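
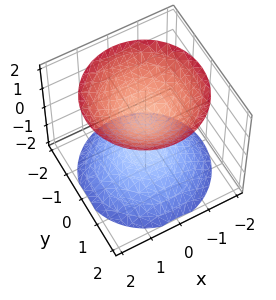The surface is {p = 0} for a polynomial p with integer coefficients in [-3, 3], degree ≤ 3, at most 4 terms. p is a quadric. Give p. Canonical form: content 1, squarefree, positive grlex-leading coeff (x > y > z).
2*x^2 + 2*y^2 - 2*z^2 + 1

(a) I count 2 distinct pieces. Treating them together as one polynomial.
(b) Degree: two sheets facing apart; a quadric, so deg p = 2.
(c) Symmetries: it's symmetric under z → −z, forcing even powers of z; the z-axis is an axis of rotation, so x and y enter only as x² + y².
(d) Checking where it meets the axes: no y-intercept at any integer in the box; a circular section at z = 2 has radius between 1 and 2.
(e) Matching integer coefficients to the picture gives p.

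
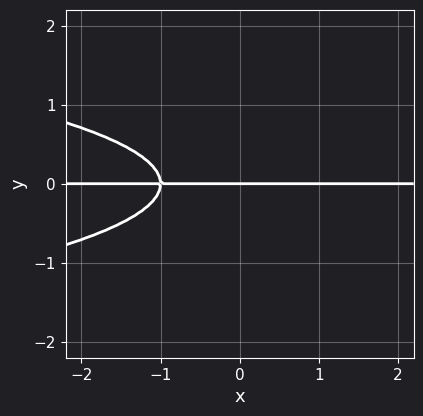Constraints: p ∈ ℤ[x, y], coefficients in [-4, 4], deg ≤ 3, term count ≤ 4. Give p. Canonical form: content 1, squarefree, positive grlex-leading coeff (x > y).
First, deg p = 3. The shape is more complex than any degree-2 curve.
Next, checking where it meets the axes: every point of the x-axis in the box is on the curve; it meets the y-axis at y = 0 (among the integer gridlines).
Finally, these observations pin down the coefficients.

2*y^3 + x*y + y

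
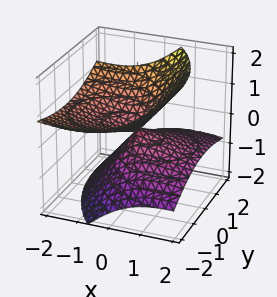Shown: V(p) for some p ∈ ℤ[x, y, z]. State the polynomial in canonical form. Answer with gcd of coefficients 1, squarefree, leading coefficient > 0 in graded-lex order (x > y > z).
(a) The picture has 2 separate pieces. They look like related sheets of one shape, so recover p as a whole.
(b) The degree is 2 — no degree-1 surface has this shape.
(c) Against the integer gridlines: it meets the y-axis at y = 0 (among the integer gridlines); it crosses the z-axis at the gridline z = 0; it crosses the x-axis at the gridline x = 0.
(d) The integer polynomial consistent with all of this is the stated p.

x^2 + 3*x*z + y^2 + y*z - 3*z^2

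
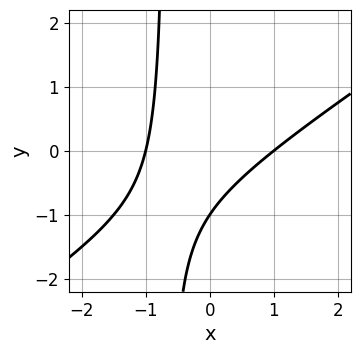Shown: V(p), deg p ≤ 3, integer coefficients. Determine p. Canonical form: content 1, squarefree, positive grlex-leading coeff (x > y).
2*x^2 - 3*x*y - 2*y - 2

(a) Degree: a generic line meets the curve in up to 2 points, so deg p = 2.
(b) From the axis intercepts and sections: among the integer gridlines, it crosses the x-axis at x ∈ {-1, 1}; it crosses the y-axis at the gridline y = -1.
(c) Assembling these constraints gives the stated polynomial.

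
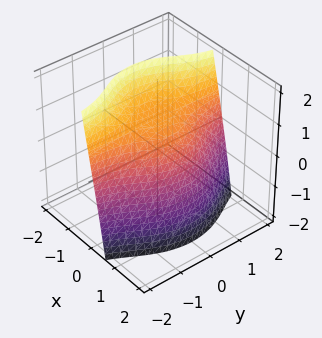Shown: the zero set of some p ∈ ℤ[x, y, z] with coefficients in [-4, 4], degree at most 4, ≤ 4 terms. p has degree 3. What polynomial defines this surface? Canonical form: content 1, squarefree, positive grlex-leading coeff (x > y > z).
First, deg p = 3. A generic line meets the surface in up to 3 points.
Next, reading off the gridlines: it meets the z-axis at z = 1 (among the integer gridlines); the surface avoids every integer y-axis point in the box.
Finally, the integer polynomial consistent with all of this is the stated p. Check: (1, 0, 0) on the x-axis lies on the surface, and p(1, 0, 0) = 0. ✓

x^3 + x*y^2 + z - 1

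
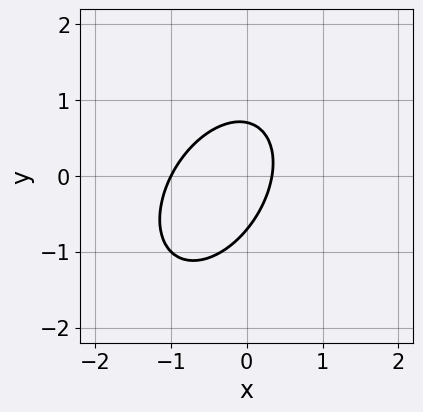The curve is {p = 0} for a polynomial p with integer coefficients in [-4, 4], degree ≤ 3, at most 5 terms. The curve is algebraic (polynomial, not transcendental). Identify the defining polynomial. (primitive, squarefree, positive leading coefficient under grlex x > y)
3*x^2 - 2*x*y + 2*y^2 + 2*x - 1

(a) The degree is 2 — no degree-1 curve has this shape.
(b) From the axis intercepts and sections: one x-axis crossing is at x = -1.
(c) Putting this together gives p.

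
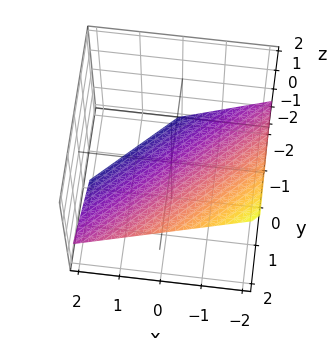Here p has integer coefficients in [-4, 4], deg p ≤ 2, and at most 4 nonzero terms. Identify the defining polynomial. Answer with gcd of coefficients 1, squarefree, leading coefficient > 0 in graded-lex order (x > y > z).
2*x - 2*y + 3*z + 2

1. deg p = 1. The surface is flat (a plane).
2. Against the integer gridlines: it meets the x-axis at x = -1 (among the integer gridlines); it meets the y-axis at y = 1 (among the integer gridlines).
3. Fitting integer coefficients to these (and the overall shape) gives p.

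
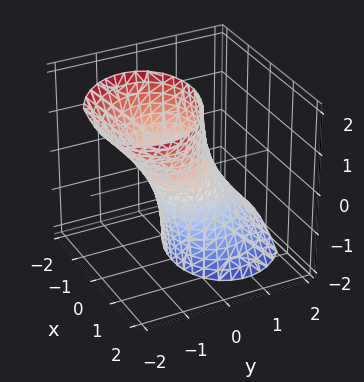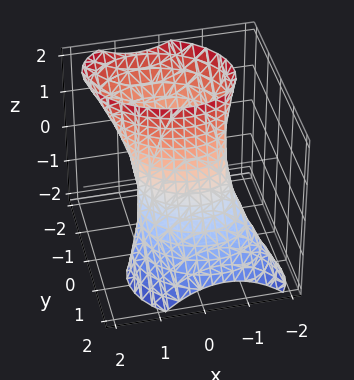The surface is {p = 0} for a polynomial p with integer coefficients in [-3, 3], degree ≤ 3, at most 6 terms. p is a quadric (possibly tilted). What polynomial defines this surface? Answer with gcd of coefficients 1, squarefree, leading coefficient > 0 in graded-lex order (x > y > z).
2*x^2 + x*y + 3*y^2 + 3*y*z - 2

First, deg p = 2. No degree-1 surface has this shape.
Next, against the integer gridlines: the x-axis gridline crossings are at x ∈ {-1, 1}; the surface avoids every integer z-axis point in the box.
Finally, together with the visible shape, these determine p as stated.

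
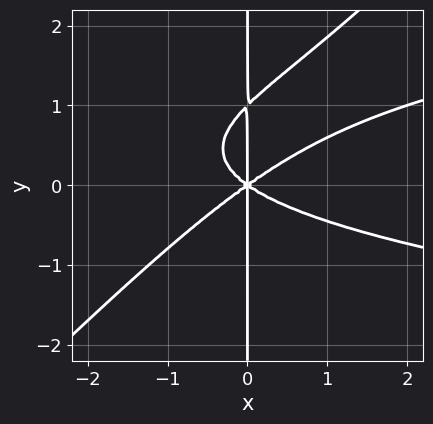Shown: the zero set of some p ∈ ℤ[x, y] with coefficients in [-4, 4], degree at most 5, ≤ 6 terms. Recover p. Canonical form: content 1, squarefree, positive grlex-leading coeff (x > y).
The degree is 4 — no degree-3 curve has this shape.
Observable constraints: it meets the x-axis at x = 0 (among the integer gridlines); the visible y-axis segment lies entirely on the curve.
These observations pin down the coefficients.

2*x^2*y^2 - 2*x*y^3 - x^3 + 2*x*y^2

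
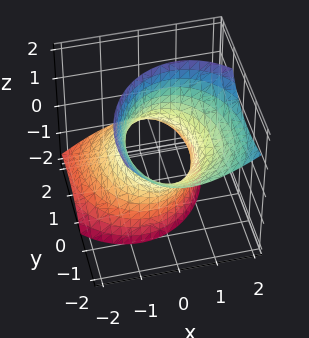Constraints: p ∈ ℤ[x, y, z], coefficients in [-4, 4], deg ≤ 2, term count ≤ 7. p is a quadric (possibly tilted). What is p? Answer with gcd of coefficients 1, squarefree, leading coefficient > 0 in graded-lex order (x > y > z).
First, the degree is 2 — no degree-1 surface has this shape.
Then, observable constraints: the x-axis gridline crossings are at x ∈ {-1, 1}; the surface avoids every integer z-axis point in the box.
Finally, solving for integer coefficients yields p as stated.

3*x^2 - 2*x*z + 2*y^2 + 3*y*z - z^2 - 3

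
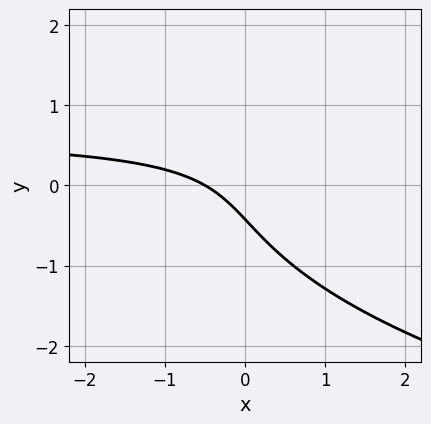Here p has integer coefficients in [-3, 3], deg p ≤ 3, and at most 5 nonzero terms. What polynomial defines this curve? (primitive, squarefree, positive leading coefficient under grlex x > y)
1. Degree: the shape is more complex than any degree-2 curve, so deg p = 3.
2. Matching integer coefficients to the picture gives p.

2*y^3 - 3*x*y + 2*x + 2*y + 1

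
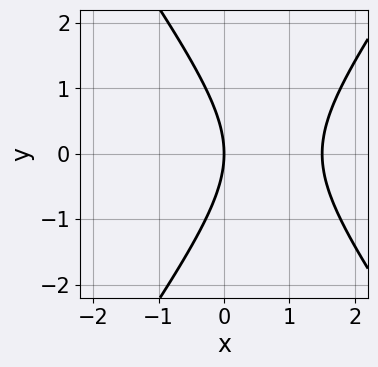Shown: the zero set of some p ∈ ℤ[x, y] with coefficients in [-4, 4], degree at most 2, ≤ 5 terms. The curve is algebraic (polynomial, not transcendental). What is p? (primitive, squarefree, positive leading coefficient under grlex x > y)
2*x^2 - y^2 - 3*x

Degree: a generic line meets the curve in up to 2 points, so deg p = 2.
Symmetries: the y ↦ −y reflection is a symmetry, so y appears only in even powers.
Observable constraints: one x-axis crossing is at x = 0; it meets the y-axis at y = 0 (among the integer gridlines).
Solving for integer coefficients yields p as stated.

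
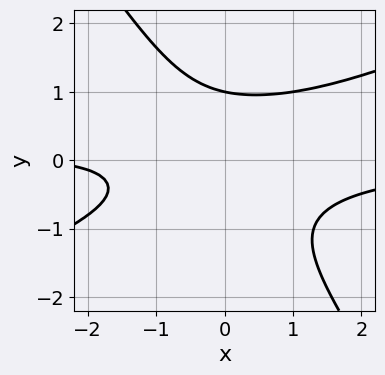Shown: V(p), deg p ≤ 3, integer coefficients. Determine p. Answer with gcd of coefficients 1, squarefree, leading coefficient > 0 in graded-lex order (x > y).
2*x^2*y - 3*x*y^2 - 3*y^3 + x + 3

1. The degree is 3 — no degree-2 curve has this shape.
2. Checking where it meets the axes: it meets the y-axis at y = 1 (among the integer gridlines); the curve avoids every integer x-axis point in the box.
3. These observations pin down the coefficients.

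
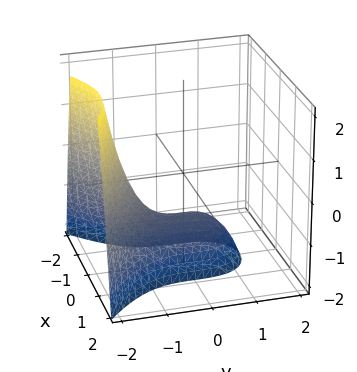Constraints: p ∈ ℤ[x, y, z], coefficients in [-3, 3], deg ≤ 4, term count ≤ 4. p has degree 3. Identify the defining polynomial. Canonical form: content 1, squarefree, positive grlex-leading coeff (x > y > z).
First, deg p = 3. The shape is more complex than any degree-2 surface.
Then, against the integer gridlines: no x-intercept at any integer in the box; one z-axis crossing is at z = -1.
Finally, putting this together gives p.

y^3 + 3*x^2 + 2*z + 2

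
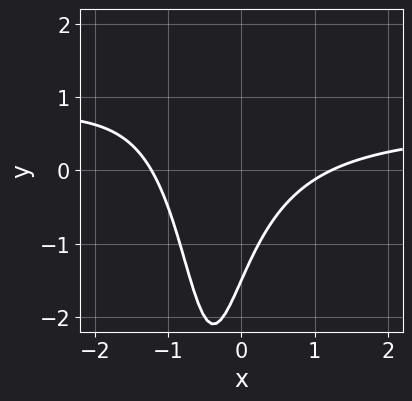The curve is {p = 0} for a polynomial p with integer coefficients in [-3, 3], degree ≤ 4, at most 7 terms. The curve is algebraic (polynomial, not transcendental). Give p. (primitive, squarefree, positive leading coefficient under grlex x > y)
3*x^2*y - 2*x^2 + 3*x*y + 2*y + 3

1. The degree is 3 — a generic line meets the curve in up to 3 points.
2. Matching integer coefficients to the picture gives p.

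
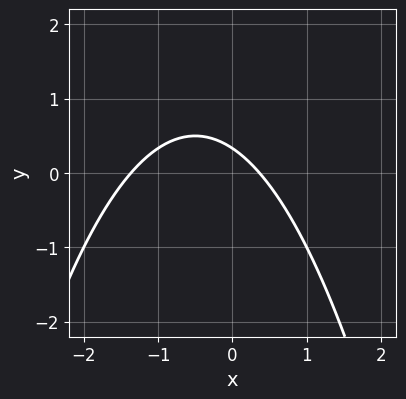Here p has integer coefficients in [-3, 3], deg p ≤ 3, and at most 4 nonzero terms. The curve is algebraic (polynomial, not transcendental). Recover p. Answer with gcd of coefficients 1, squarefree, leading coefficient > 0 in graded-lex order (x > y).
1. The degree is 2 — no degree-1 curve has this shape.
2. Putting this together gives p.

2*x^2 + 2*x + 3*y - 1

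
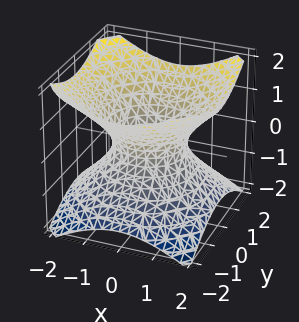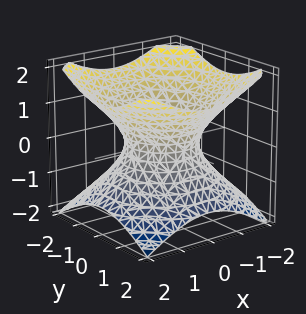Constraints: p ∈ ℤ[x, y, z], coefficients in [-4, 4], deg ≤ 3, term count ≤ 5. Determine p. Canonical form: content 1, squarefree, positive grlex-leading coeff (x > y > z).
First, degree: an hourglass — one-sheet hyperboloid; a quadric, so deg p = 2.
Next, symmetries: the z ↦ −z reflection is a symmetry, so z appears only in even powers; the surface is invariant under rotation about z: p = q(x² + y², z).
Then, observable constraints: the surface avoids every integer z-axis point in the box; among the integer gridlines, it crosses the y-axis at y ∈ {-1, 1}; a circular section at z = 0 has radius exactly 1.
Finally, matching integer coefficients to the picture gives p. Check: (1, 0, 0) on the x-axis lies on the surface, and p(1, 0, 0) = 0. ✓

2*x^2 + 2*y^2 - 3*z^2 - 2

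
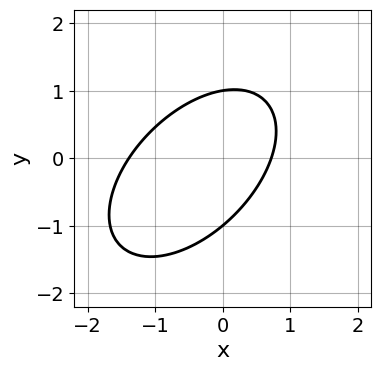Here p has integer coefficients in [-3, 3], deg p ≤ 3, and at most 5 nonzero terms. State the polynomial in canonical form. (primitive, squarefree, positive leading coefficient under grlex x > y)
3*x^2 - 3*x*y + 3*y^2 + 2*x - 3

The degree is 2 — no degree-1 curve has this shape.
Against the integer gridlines: among the integer gridlines, it crosses the y-axis at y ∈ {-1, 1}.
Fitting integer coefficients to these (and the overall shape) gives p.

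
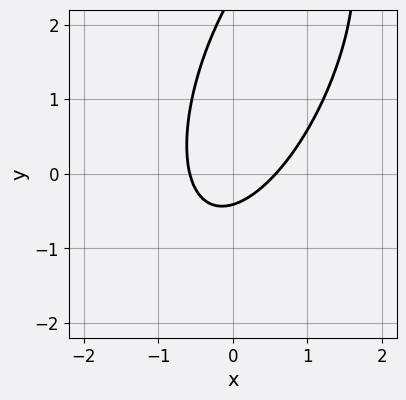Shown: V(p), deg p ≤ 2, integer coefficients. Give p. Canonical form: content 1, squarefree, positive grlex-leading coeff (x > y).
3*x^2 - 2*x*y + y^2 - 2*y - 1

First, degree: no degree-1 curve has this shape, so deg p = 2.
Finally, the integer polynomial consistent with all of this is the stated p.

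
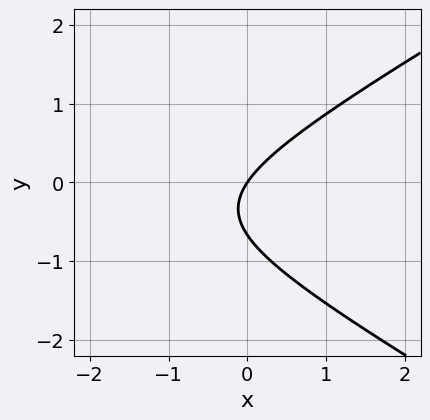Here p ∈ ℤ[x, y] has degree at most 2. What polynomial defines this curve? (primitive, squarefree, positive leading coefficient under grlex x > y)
x^2 - 3*y^2 + 3*x - 2*y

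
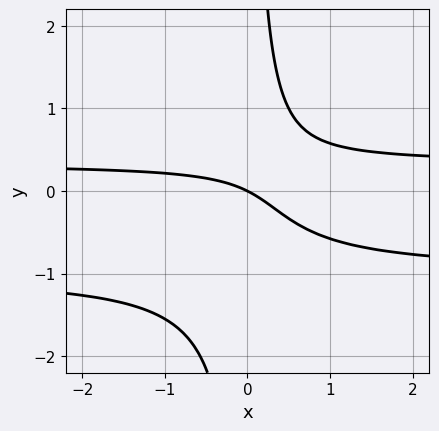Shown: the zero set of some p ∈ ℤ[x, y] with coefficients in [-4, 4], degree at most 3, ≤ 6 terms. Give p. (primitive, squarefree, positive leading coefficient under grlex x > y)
First, the degree is 3 — no degree-2 curve has this shape.
Next, from the axis intercepts and sections: one y-axis crossing is at y = 0; one x-axis crossing is at x = 0.
Finally, these observations pin down the coefficients.

3*x*y^2 + 2*x*y - x - 2*y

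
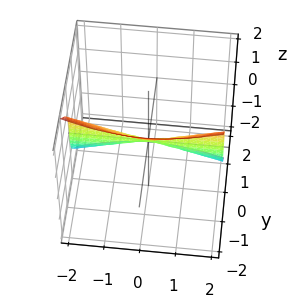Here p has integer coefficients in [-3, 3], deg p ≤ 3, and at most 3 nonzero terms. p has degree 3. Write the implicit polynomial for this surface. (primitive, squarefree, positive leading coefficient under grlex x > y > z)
x^2*y + 3*y^3 + z^3

First, deg p = 3.
Next, from the axis intercepts and sections: every point of the x-axis in the box is on the surface; it crosses the y-axis at the gridline y = 0; it crosses the z-axis at the gridline z = 0.
Finally, fitting integer coefficients to these (and the overall shape) gives p.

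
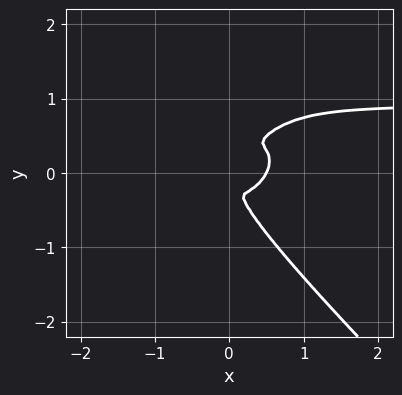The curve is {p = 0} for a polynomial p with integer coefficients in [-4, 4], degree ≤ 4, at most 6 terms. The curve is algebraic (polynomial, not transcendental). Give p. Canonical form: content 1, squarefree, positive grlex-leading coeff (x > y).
Degree: a generic line meets the curve in up to 4 points, so deg p = 4.
The integer polynomial consistent with all of this is the stated p.

2*x^3*y + 2*y^4 - 2*x^3 - 2*x*y^2 + x^2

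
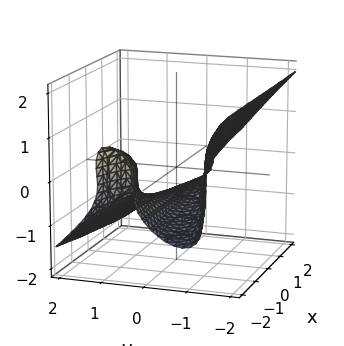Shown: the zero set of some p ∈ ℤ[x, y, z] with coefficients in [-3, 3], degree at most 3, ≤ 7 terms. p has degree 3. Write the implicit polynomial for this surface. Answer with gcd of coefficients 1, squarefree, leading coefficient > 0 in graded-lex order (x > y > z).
First, deg p = 3.
Then, checking where it meets the axes: no x-intercept at any integer in the box.
Finally, these observations pin down the coefficients.

3*y^3 - 2*y*z^2 + 3*z^3 + 2*x*y + 1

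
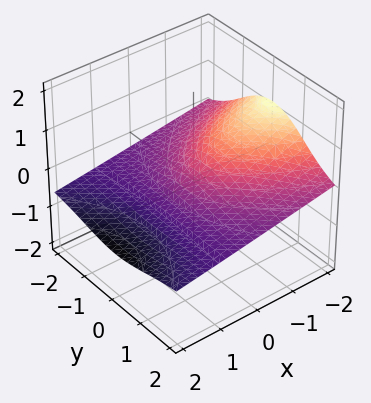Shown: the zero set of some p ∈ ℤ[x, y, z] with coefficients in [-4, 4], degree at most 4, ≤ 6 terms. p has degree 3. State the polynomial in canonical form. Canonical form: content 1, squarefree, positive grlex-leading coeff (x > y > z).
2*y^2*z + z^3 + y^2 + 2*x + 3*z

1. Degree: a generic line meets the surface in up to 3 points, so deg p = 3.
2. Reading off the gridlines: one z-axis crossing is at z = 0; it crosses the x-axis at the gridline x = 0.
3. Fitting integer coefficients to these (and the overall shape) gives p.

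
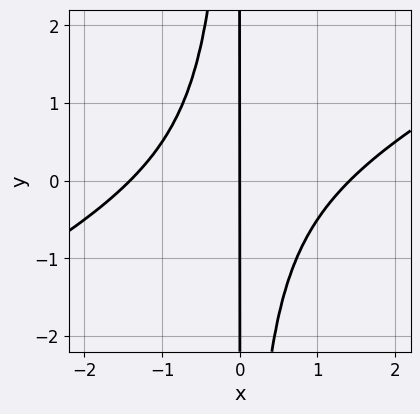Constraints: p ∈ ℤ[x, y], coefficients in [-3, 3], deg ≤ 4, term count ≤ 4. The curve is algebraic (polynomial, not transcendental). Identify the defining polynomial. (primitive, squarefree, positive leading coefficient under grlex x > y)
x^3 - 2*x^2*y - 2*x

(a) Degree: the shape is more complex than any degree-2 curve, so deg p = 3.
(b) Reading off the gridlines: it crosses the x-axis at the gridline x = 0; the visible y-axis segment lies entirely on the curve.
(c) These observations pin down the coefficients.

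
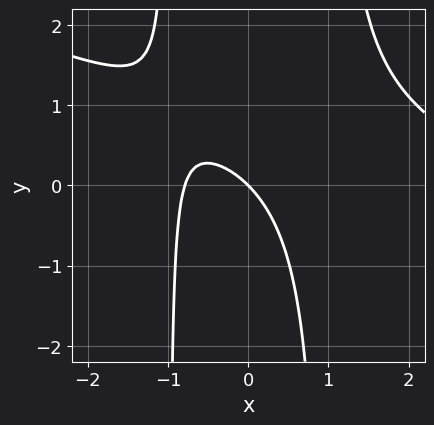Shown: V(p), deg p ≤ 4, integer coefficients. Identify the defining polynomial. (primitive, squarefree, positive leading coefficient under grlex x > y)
Degree: the shape is more complex than any degree-2 curve, so deg p = 3.
Observable constraints: it crosses the x-axis at the gridline x = 0; one y-axis crossing is at y = 0.
Solving for integer coefficients yields p as stated.

x^3 + 3*x^2*y - 3*x^2 - 3*x - 3*y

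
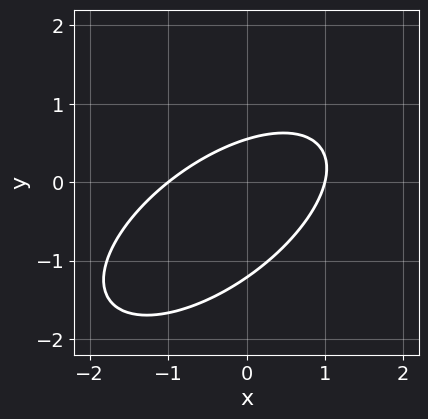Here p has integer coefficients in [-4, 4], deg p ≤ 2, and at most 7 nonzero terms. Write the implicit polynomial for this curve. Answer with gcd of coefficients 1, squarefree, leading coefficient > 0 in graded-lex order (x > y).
2*x^2 - 3*x*y + 3*y^2 + 2*y - 2

The degree is 2 — the shape is more complex than any degree-1 curve.
Reading off the gridlines: among the integer gridlines, it crosses the x-axis at x ∈ {-1, 1}.
Putting this together gives p.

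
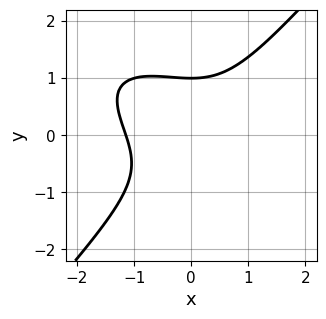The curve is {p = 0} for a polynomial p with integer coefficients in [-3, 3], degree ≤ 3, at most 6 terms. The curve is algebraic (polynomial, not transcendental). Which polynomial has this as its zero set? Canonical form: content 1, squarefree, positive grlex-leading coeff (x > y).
(a) Degree: the shape is more complex than any degree-2 curve, so deg p = 3.
(b) Observable constraints: one y-axis crossing is at y = 1.
(c) Fitting integer coefficients to these (and the overall shape) gives p.

2*x^3 + 2*x^2*y - 3*y^3 + 3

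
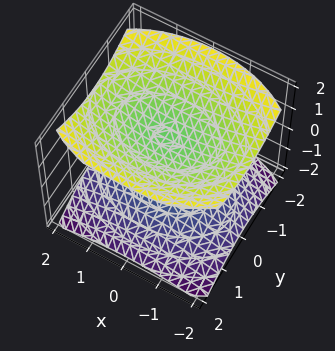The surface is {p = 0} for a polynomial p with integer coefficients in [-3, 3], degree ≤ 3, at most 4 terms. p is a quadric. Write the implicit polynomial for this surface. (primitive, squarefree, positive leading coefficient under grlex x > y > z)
x^2 + 2*y^2 - 3*z^2 + 3

1. I count 2 distinct pieces. Treating them together as one polynomial.
2. Degree: two separate bowl-shaped sheets opening away from each other; a quadric, so deg p = 2.
3. Symmetries: it's symmetric under z → −z, forcing even powers of z; the x ↦ −x reflection is a symmetry, so x appears only in even powers; it's symmetric under y → −y, forcing even powers of y.
4. Checking where it meets the axes: no x-intercept at any integer in the box; among the integer gridlines, it crosses the z-axis at z ∈ {-1, 1}.
5. Assembling these constraints gives the stated polynomial.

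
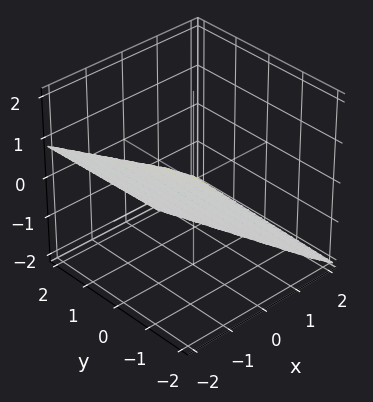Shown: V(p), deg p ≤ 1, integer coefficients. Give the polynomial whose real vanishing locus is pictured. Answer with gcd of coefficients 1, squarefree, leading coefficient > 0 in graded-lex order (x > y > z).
3*x + y + 3*z + 2

(a) Degree: the surface is flat (a plane), so deg p = 1.
(b) From the visible intercepts: it meets the y-axis at y = -2 (among the integer gridlines).
(c) Putting this together gives p.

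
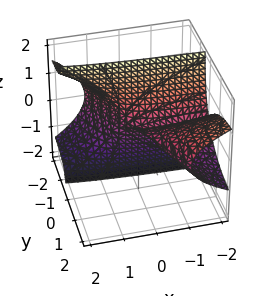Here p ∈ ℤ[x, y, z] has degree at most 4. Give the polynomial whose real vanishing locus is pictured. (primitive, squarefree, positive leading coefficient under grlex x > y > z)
2*x*y^2 + y^3 + 3*y*z^2 + 2*z^2

(a) The degree is 3 — no degree-2 surface has this shape.
(b) Checking where it meets the axes: every point of the x-axis in the box is on the surface; one z-axis crossing is at z = 0; one y-axis crossing is at y = 0.
(c) Solving for integer coefficients yields p as stated.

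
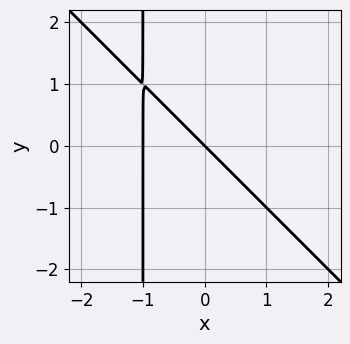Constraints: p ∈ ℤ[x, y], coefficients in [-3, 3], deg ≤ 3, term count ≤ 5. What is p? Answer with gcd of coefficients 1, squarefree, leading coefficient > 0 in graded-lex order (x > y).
x^2 + x*y + x + y

(a) Degree: the shape is more complex than any degree-1 curve, so deg p = 2.
(b) Against the integer gridlines: among the integer gridlines, it crosses the x-axis at x ∈ {-1, 0}; one y-axis crossing is at y = 0.
(c) Together with the visible shape, these determine p as stated.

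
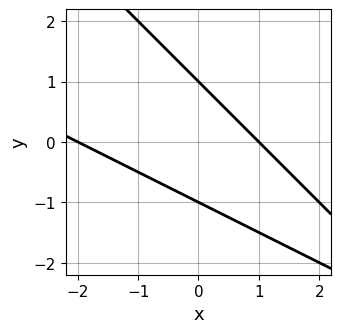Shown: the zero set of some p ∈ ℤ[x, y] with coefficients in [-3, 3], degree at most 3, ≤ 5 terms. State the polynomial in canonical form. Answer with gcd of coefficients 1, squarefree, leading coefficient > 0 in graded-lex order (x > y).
x^2 + 3*x*y + 2*y^2 + x - 2

First, the degree is 2 — a generic line meets the curve in up to 2 points.
Then, reading off the gridlines: among the integer gridlines, it crosses the y-axis at y ∈ {-1, 1}; among the integer gridlines, it crosses the x-axis at x ∈ {-2, 1}.
Finally, putting this together gives p.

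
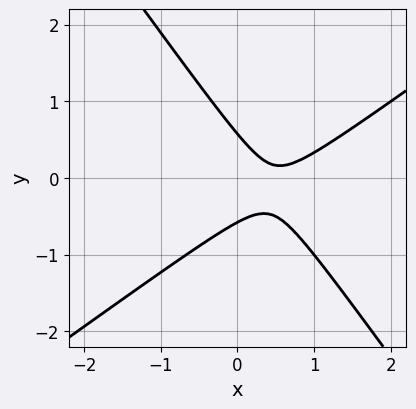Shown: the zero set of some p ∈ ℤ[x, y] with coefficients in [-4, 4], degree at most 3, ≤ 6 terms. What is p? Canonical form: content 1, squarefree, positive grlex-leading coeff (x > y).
(a) deg p = 2. A generic line meets the curve in up to 2 points.
(b) Reading off the gridlines: the curve avoids every integer x-axis point in the box.
(c) Together with the visible shape, these determine p as stated.

3*x^2 - 2*x*y - 3*y^2 - 3*x + 1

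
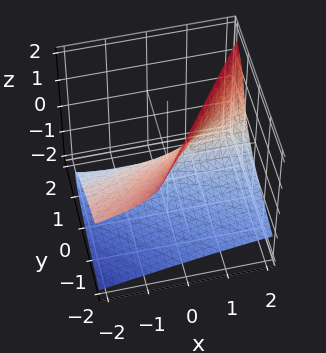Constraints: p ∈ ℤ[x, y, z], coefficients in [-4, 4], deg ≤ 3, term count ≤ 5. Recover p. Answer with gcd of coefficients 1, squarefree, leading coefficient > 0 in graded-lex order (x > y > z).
z^3 + 2*x*z - 3*z^2 - 3*y

Degree: the shape is more complex than any degree-2 surface, so deg p = 3.
From the visible intercepts: the visible x-axis segment lies entirely on the surface; it meets the y-axis at y = 0 (among the integer gridlines).
The integer polynomial consistent with all of this is the stated p.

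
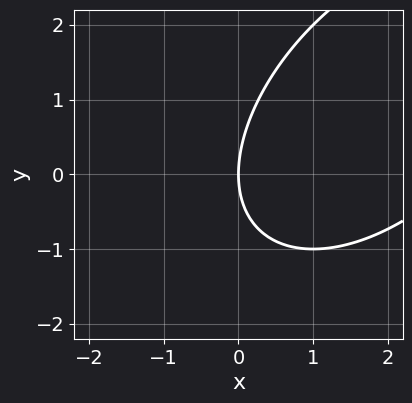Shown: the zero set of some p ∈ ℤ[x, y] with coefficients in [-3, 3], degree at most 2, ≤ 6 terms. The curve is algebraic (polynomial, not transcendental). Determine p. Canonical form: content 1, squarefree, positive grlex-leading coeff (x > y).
x^2 - x*y + y^2 - 3*x

(a) deg p = 2. The shape is more complex than any degree-1 curve.
(b) From the visible intercepts: it crosses the x-axis at the gridline x = 0; one y-axis crossing is at y = 0.
(c) The integer polynomial consistent with all of this is the stated p.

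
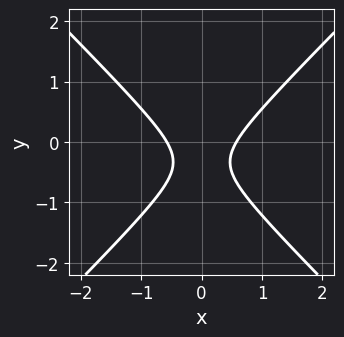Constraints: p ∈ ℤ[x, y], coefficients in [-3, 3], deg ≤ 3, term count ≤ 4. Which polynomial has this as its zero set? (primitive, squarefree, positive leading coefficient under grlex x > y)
3*x^2 - 3*y^2 - 2*y - 1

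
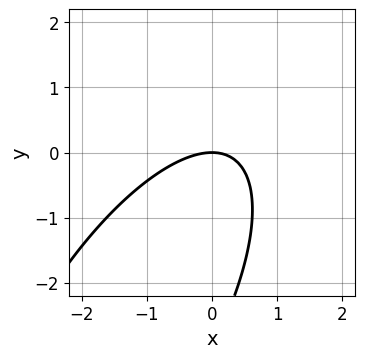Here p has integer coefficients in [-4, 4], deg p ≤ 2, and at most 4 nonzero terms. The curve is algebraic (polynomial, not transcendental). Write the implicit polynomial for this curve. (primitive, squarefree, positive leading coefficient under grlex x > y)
2*x^2 - 2*x*y + y^2 + 3*y

1. deg p = 2. A generic line meets the curve in up to 2 points.
2. Observable constraints: it meets the x-axis at x = 0 (among the integer gridlines); it crosses the y-axis at the gridline y = 0.
3. Together with the visible shape, these determine p as stated.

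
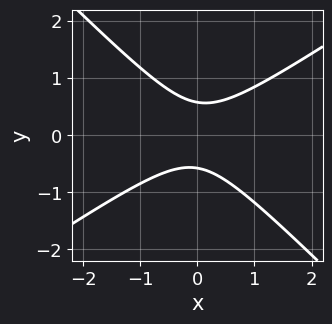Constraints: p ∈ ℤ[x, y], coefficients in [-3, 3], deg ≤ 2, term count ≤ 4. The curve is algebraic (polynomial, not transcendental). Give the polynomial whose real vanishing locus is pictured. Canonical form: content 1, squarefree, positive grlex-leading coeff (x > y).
2*x^2 - x*y - 3*y^2 + 1

First, deg p = 2.
Then, checking where it meets the axes: no x-intercept at any integer in the box.
Finally, these observations pin down the coefficients.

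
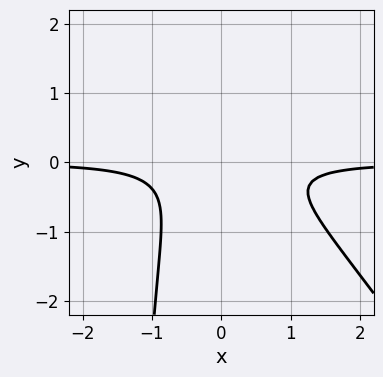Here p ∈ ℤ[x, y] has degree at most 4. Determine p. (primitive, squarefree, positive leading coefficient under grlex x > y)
Degree: the shape is more complex than any degree-2 curve, so deg p = 3.
Against the integer gridlines: no x-intercept at any integer in the box; no y-intercept at any integer in the box.
The integer polynomial consistent with all of this is the stated p.

3*x^2*y + 2*x*y^2 + 3*y^2 + 1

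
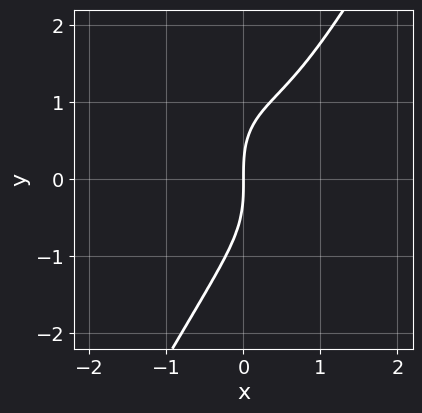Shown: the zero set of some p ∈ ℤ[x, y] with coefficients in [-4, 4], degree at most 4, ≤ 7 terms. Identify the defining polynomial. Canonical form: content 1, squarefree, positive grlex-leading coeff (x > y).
(a) Degree: the shape is more complex than any degree-2 curve, so deg p = 3.
(b) Reading off the gridlines: it crosses the y-axis at the gridline y = 0; it crosses the x-axis at the gridline x = 0.
(c) These observations pin down the coefficients.

2*x^3 + 2*x^2*y - y^3 - 3*x^2 + 3*x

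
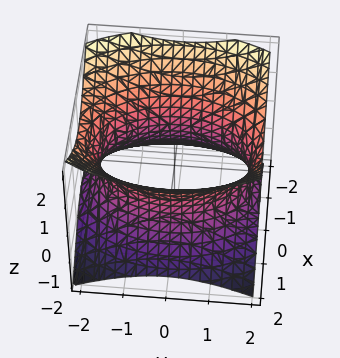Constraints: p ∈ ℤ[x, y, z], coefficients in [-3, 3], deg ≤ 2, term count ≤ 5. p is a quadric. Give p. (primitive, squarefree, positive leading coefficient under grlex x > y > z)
First, the degree is 2 — an hourglass — one-sheet hyperboloid; a quadric.
Next, symmetries: mirror symmetry z ↦ −z ⇒ only even powers of z; the x ↦ −x reflection is a symmetry, so x appears only in even powers; it's symmetric under y → −y, forcing even powers of y.
Next, against the integer gridlines: it misses every integer gridline on the z-axis.
Finally, solving for integer coefficients yields p as stated.

2*x^2 + y^2 - 2*z^2 - 3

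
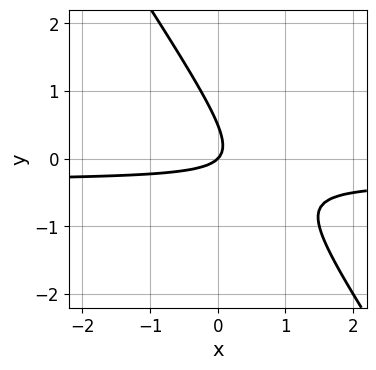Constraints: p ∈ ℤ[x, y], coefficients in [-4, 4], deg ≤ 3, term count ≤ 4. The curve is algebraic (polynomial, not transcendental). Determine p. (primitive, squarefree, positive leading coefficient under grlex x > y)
3*x*y + 2*y^2 + x - y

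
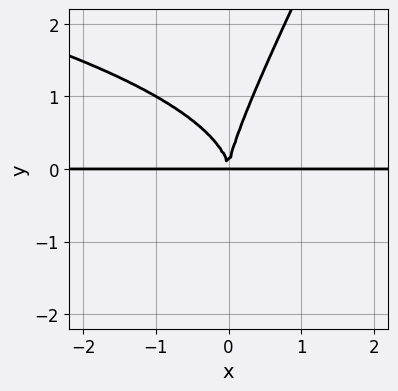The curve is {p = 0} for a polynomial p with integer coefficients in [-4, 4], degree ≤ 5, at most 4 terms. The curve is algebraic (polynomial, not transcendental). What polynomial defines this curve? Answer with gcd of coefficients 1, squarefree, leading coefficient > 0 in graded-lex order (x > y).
First, degree: the shape is more complex than any degree-3 curve, so deg p = 4.
Then, against the integer gridlines: the visible x-axis segment lies entirely on the curve.
Finally, putting this together gives p.

2*x*y^3 - y^4 + 3*x^2*y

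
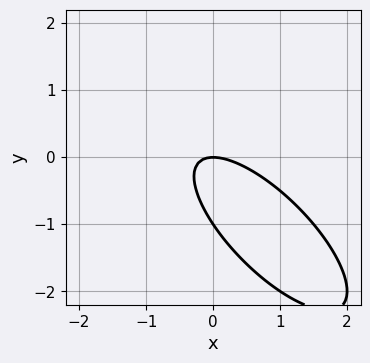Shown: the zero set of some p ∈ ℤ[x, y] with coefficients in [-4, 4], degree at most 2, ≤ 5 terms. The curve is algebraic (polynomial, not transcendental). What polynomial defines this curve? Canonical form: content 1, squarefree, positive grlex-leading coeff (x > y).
2*x^2 + 3*x*y + 2*y^2 + 2*y

(a) deg p = 2. No degree-1 curve has this shape.
(b) Checking where it meets the axes: the y-axis gridline crossings are at y ∈ {-1, 0}; it meets the x-axis at x = 0 (among the integer gridlines).
(c) Solving for integer coefficients yields p as stated.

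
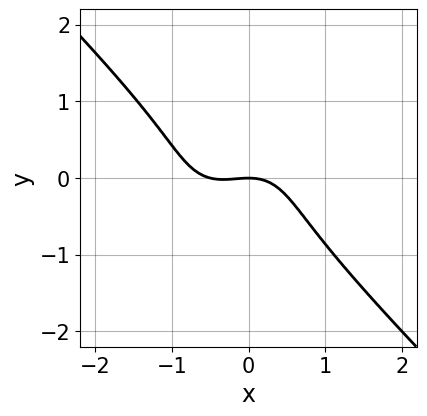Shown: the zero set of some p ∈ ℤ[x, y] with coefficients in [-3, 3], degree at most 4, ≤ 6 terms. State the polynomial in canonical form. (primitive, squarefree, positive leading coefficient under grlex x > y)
1. The degree is 3 — the shape is more complex than any degree-2 curve.
2. Observable constraints: it meets the x-axis at x = 0 (among the integer gridlines); it meets the y-axis at y = 0 (among the integer gridlines).
3. The integer polynomial consistent with all of this is the stated p.

2*x^3 + 2*y^3 + x^2 + 2*y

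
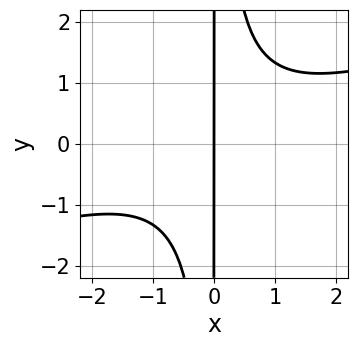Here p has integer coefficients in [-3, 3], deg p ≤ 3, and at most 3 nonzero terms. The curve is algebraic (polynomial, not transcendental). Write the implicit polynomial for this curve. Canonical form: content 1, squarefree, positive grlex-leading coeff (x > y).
x^3 - 3*x^2*y + 3*x

(a) The degree is 3 — no degree-2 curve has this shape.
(b) From the axis intercepts and sections: the visible y-axis segment lies entirely on the curve; it meets the x-axis at x = 0 (among the integer gridlines).
(c) Solving for integer coefficients yields p as stated.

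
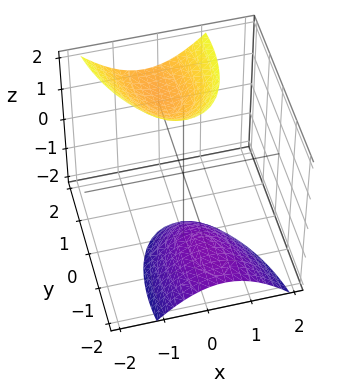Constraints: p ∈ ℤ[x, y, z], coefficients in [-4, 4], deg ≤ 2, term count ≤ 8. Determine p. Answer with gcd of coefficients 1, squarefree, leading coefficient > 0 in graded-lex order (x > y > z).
3*x^2 + x*y + y^2 - 2*y*z - z^2 + 3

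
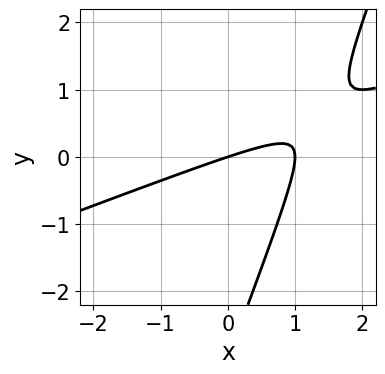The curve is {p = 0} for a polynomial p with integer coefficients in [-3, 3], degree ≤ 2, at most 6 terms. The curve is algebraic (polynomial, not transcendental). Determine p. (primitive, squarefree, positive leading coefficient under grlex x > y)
First, degree: the shape is more complex than any degree-1 curve, so deg p = 2.
Then, checking where it meets the axes: it crosses the y-axis at the gridline y = 0; among the integer gridlines, it crosses the x-axis at x ∈ {0, 1}.
Finally, fitting integer coefficients to these (and the overall shape) gives p.

x^2 - 3*x*y + y^2 - x + 3*y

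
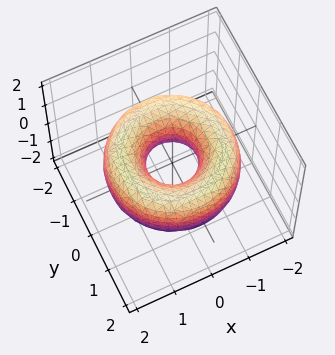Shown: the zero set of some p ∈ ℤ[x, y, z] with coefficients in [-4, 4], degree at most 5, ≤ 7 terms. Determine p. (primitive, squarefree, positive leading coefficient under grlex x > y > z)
The degree is 4 — no degree-3 surface has this shape.
Symmetries: rotational symmetry about the z-axis ⇒ p depends on x, y only through x² + y².
Reading off the gridlines: it misses every integer gridline on the z-axis; a circular section at z = 0 has radius between 0 and 1.
These observations pin down the coefficients.

x^4 + 2*x^2*y^2 + y^4 - 3*x^2 - 3*y^2 + 2*z^2 + 1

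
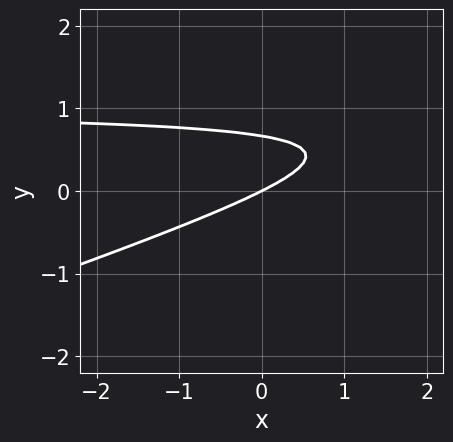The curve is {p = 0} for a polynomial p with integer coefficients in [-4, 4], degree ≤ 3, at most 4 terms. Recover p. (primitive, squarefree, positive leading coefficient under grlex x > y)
First, degree: no degree-1 curve has this shape, so deg p = 2.
Next, from the axis intercepts and sections: one y-axis crossing is at y = 0; it meets the x-axis at x = 0 (among the integer gridlines).
Finally, assembling these constraints gives the stated polynomial.

x*y - 3*y^2 - x + 2*y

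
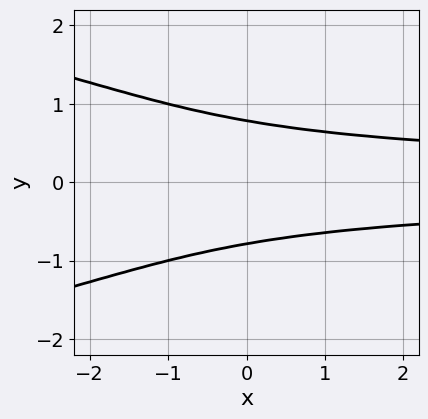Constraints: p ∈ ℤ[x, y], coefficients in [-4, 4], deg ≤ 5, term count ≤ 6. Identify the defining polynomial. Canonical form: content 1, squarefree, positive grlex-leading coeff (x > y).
The degree is 4 — a generic line meets the curve in up to 4 points.
Symmetries: it's symmetric under y → −y, forcing even powers of y.
Reading off the gridlines: it misses every integer gridline on the x-axis.
Putting this together gives p.

y^4 + x*y^2 + y^2 - 1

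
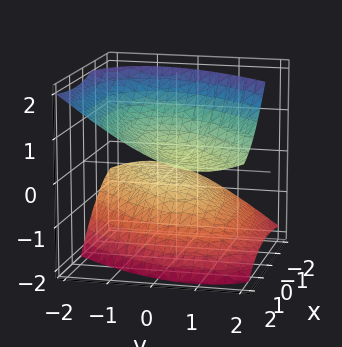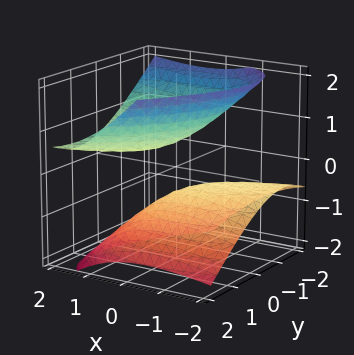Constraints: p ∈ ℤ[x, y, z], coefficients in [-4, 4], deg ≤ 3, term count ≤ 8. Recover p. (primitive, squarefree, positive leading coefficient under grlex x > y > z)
x^2 - 2*x*y - 3*x*z + 2*y^2 - 3*z^2 + 1

1. The picture has 2 separate pieces.
2. deg p = 2.
3. Checking where it meets the axes: it misses every integer gridline on the y-axis; it misses every integer gridline on the x-axis.
4. Putting this together gives p.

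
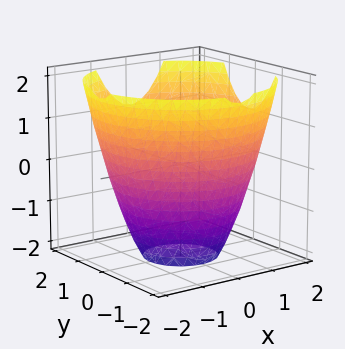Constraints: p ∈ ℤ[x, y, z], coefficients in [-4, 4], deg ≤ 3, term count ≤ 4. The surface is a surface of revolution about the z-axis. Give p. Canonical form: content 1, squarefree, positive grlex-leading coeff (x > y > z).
x^2 + y^2 - z - 3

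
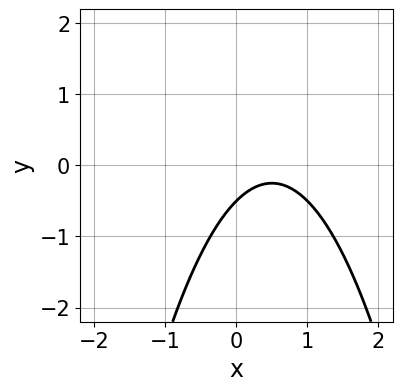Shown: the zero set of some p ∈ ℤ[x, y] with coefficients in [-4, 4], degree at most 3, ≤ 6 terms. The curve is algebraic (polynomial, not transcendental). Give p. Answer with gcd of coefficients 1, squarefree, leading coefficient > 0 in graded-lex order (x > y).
2*x^2 - 2*x + 2*y + 1

deg p = 2. No degree-1 curve has this shape.
Checking where it meets the axes: no x-intercept at any integer in the box.
The integer polynomial consistent with all of this is the stated p.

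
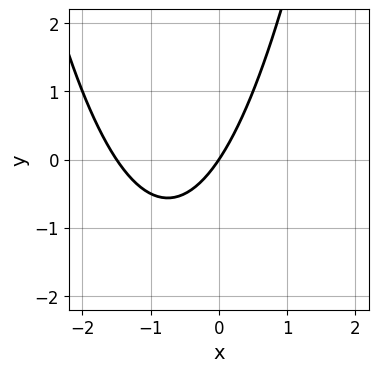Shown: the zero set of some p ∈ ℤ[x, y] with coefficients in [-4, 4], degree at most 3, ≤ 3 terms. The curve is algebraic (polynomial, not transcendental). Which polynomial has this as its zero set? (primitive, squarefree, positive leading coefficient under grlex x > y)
1. The degree is 2 — the shape is more complex than any degree-1 curve.
2. Against the integer gridlines: it meets the x-axis at x = 0 (among the integer gridlines); it crosses the y-axis at the gridline y = 0.
3. Together with the visible shape, these determine p as stated.

2*x^2 + 3*x - 2*y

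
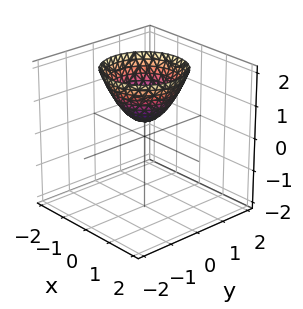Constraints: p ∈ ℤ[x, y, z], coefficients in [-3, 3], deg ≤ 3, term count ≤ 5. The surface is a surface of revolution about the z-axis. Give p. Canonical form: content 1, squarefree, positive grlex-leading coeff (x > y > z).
2*x^2 + 2*y^2 - 2*z + 1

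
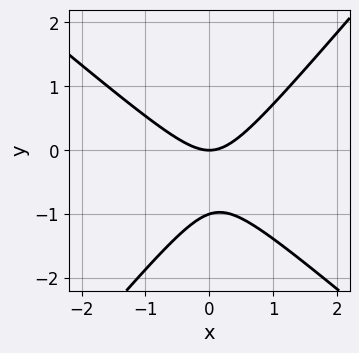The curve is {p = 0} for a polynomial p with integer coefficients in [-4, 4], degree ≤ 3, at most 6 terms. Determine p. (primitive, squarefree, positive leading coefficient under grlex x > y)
(a) The degree is 2 — no degree-1 curve has this shape.
(b) From the axis intercepts and sections: one x-axis crossing is at x = 0; among the integer gridlines, it crosses the y-axis at y ∈ {-1, 0}.
(c) The integer polynomial consistent with all of this is the stated p.

3*x^2 + x*y - 3*y^2 - 3*y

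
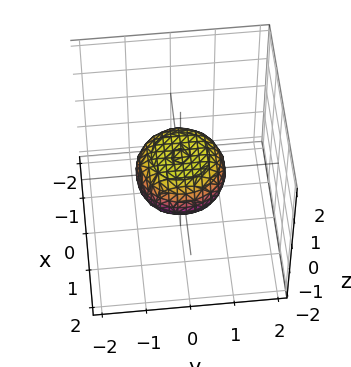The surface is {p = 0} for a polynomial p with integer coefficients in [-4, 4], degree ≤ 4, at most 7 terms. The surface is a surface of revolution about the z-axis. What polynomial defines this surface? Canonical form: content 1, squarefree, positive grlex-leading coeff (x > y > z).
2*x^4 + 4*x^2*y^2 + 2*y^4 - x^2 - y^2 + 3*z^2 - 1

deg p = 4. No degree-3 surface has this shape.
Symmetries: rotational symmetry about the z-axis ⇒ p depends on x, y only through x² + y².
Against the integer gridlines: among the integer gridlines, it crosses the y-axis at y ∈ {-1, 1}; a circular section at z = 0 has radius exactly 1; among the integer gridlines, it crosses the x-axis at x ∈ {-1, 1}.
Matching integer coefficients to the picture gives p.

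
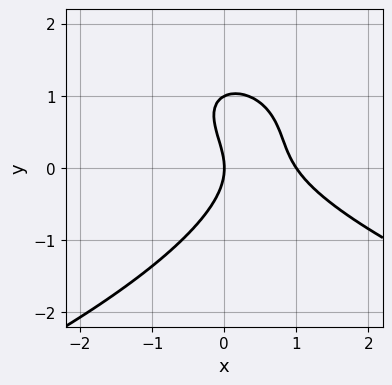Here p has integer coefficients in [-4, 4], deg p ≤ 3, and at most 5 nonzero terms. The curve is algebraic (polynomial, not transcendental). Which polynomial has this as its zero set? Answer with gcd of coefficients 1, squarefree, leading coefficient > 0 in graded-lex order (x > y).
1. The degree is 3 — no degree-2 curve has this shape.
2. From the axis intercepts and sections: among the integer gridlines, it crosses the x-axis at x ∈ {0, 1}; the y-axis gridline crossings are at y ∈ {0, 1}.
3. Fitting integer coefficients to these (and the overall shape) gives p.

2*y^3 + 3*x^2 + 2*x*y - 2*y^2 - 3*x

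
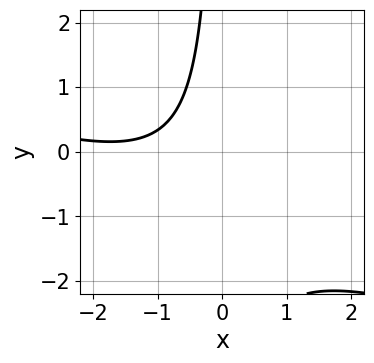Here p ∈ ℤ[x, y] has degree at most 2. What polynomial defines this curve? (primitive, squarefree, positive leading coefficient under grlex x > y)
x^2 + 3*x*y + 3*x + 3

1. Degree: no degree-1 curve has this shape, so deg p = 2.
2. Checking where it meets the axes: the curve avoids every integer y-axis point in the box; no x-intercept at any integer in the box.
3. Fitting integer coefficients to these (and the overall shape) gives p.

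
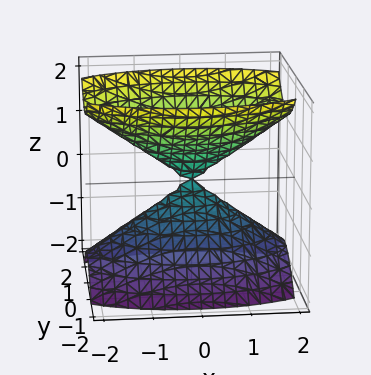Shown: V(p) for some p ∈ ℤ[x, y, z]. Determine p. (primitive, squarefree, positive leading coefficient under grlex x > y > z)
1. There are 2 components. Treating them together as one polynomial.
2. deg p = 2. A double cone through the origin; a quadric.
3. Symmetries: the x ↦ −x reflection is a symmetry, so x appears only in even powers; mirror symmetry z ↦ −z ⇒ only even powers of z; mirror symmetry y ↦ −y ⇒ only even powers of y.
4. From the visible intercepts: it meets the x-axis at x = 0 (among the integer gridlines); it meets the z-axis at z = 0 (among the integer gridlines); it meets the y-axis at y = 0 (among the integer gridlines).
5. Fitting integer coefficients to these (and the overall shape) gives p.

x^2 + 3*y^2 - 2*z^2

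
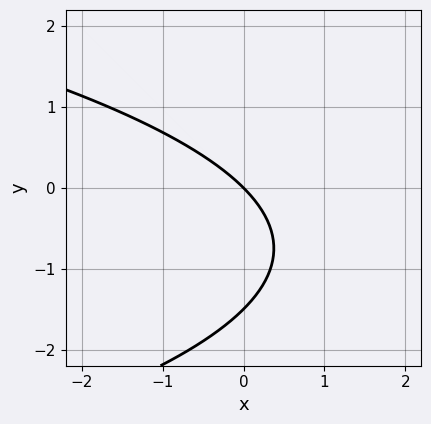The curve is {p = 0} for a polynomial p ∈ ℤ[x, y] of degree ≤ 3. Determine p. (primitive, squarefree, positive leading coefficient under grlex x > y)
2*y^2 + 3*x + 3*y

Degree: the shape is more complex than any degree-1 curve, so deg p = 2.
Checking where it meets the axes: it meets the x-axis at x = 0 (among the integer gridlines); it meets the y-axis at y = 0 (among the integer gridlines).
The integer polynomial consistent with all of this is the stated p.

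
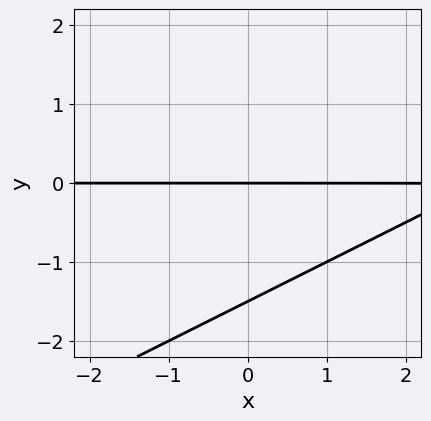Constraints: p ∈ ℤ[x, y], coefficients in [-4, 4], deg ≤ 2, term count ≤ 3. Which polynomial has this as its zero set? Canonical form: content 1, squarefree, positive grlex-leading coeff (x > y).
1. deg p = 2. The shape is more complex than any degree-1 curve.
2. Against the integer gridlines: the visible x-axis segment lies entirely on the curve; it crosses the y-axis at the gridline y = 0.
3. Assembling these constraints gives the stated polynomial.

x*y - 2*y^2 - 3*y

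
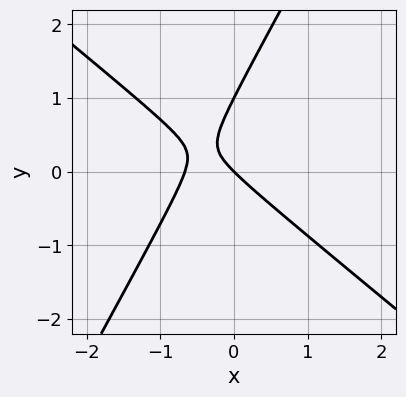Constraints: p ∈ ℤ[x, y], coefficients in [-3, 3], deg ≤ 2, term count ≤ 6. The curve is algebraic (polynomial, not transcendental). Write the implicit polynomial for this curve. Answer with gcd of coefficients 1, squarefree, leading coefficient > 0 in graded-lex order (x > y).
(a) deg p = 2. A generic line meets the curve in up to 2 points.
(b) Checking where it meets the axes: one x-axis crossing is at x = 0; among the integer gridlines, it crosses the y-axis at y ∈ {0, 1}.
(c) These observations pin down the coefficients.

3*x^2 + 2*x*y - 2*y^2 + 2*x + 2*y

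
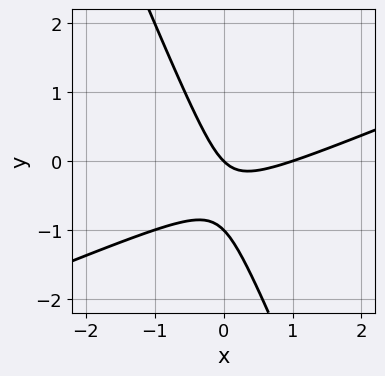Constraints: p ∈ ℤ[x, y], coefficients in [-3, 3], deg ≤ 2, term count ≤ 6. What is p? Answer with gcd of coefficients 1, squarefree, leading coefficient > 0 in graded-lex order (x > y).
x^2 - 2*x*y - y^2 - x - y

First, degree: a generic line meets the curve in up to 2 points, so deg p = 2.
Then, from the visible intercepts: among the integer gridlines, it crosses the x-axis at x ∈ {0, 1}; among the integer gridlines, it crosses the y-axis at y ∈ {-1, 0}.
Finally, matching integer coefficients to the picture gives p.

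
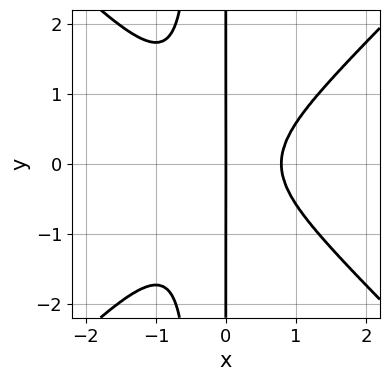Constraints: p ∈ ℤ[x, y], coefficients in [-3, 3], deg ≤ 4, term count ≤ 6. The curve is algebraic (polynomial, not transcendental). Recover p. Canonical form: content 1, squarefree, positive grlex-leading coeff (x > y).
2*x^4 - 2*x^2*y^2 - x*y^2 - x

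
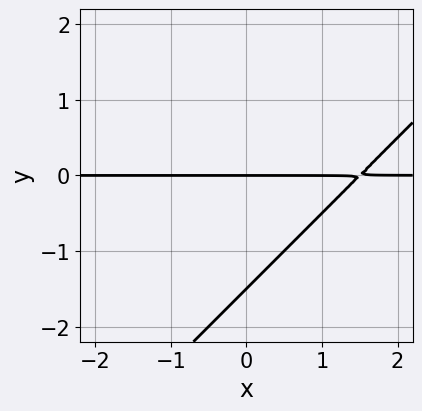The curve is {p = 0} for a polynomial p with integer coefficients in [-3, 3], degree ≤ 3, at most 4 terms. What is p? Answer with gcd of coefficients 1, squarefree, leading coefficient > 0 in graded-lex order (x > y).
The degree is 2 — the shape is more complex than any degree-1 curve.
Reading off the gridlines: every point of the x-axis in the box is on the curve; it meets the y-axis at y = 0 (among the integer gridlines).
Solving for integer coefficients yields p as stated.

2*x*y - 2*y^2 - 3*y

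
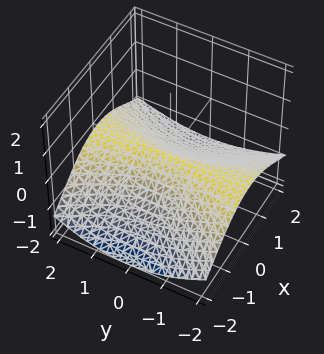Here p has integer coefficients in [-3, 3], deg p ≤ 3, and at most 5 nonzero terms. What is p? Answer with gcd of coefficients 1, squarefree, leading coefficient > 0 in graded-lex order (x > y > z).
x*z^2 - 2*y^2*z - 3*z^3 - 3*x^2 - z

First, the degree is 3 — the shape is more complex than any degree-2 surface.
Then, from the axis intercepts and sections: it crosses the x-axis at the gridline x = 0; every point of the y-axis in the box is on the surface; one z-axis crossing is at z = 0.
Finally, together with the visible shape, these determine p as stated.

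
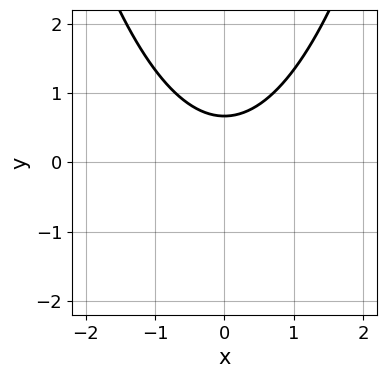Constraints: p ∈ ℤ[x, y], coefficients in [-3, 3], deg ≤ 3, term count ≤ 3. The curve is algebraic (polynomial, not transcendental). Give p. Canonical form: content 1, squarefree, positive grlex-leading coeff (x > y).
2*x^2 - 3*y + 2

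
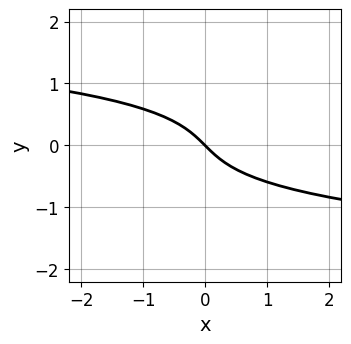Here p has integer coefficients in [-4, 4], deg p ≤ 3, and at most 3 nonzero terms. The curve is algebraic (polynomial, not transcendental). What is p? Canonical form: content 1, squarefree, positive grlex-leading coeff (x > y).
2*y^3 + x + y

The degree is 3 — the shape is more complex than any degree-2 curve.
Against the integer gridlines: it crosses the y-axis at the gridline y = 0; one x-axis crossing is at x = 0.
The integer polynomial consistent with all of this is the stated p.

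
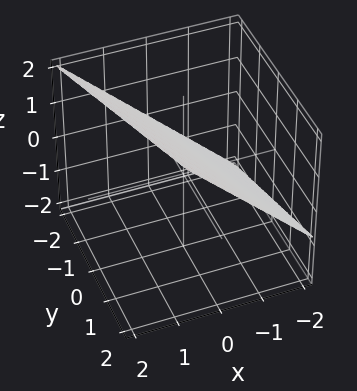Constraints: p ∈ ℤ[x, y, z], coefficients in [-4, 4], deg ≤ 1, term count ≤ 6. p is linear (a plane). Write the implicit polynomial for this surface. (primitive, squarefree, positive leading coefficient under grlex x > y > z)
3*x + y - 3*z + 2

1. Degree: every cross-section is a straight line — this is a plane, so deg p = 1.
2. From the axis intercepts and sections: it crosses the y-axis at the gridline y = -2.
3. Solving for integer coefficients yields p as stated.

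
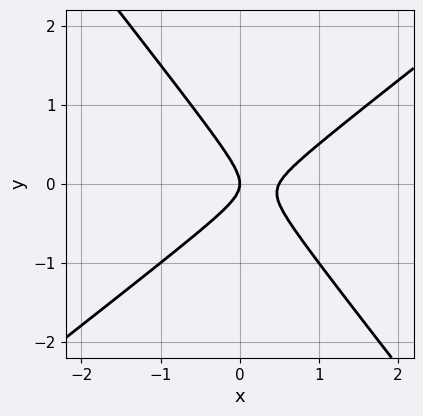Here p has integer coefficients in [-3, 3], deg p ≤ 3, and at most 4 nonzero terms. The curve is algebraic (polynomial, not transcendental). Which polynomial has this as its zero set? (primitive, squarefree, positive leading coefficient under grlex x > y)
2*x^2 - x*y - 2*y^2 - x

(a) deg p = 2. The shape is more complex than any degree-1 curve.
(b) From the visible intercepts: it meets the x-axis at x = 0 (among the integer gridlines); it meets the y-axis at y = 0 (among the integer gridlines).
(c) Solving for integer coefficients yields p as stated.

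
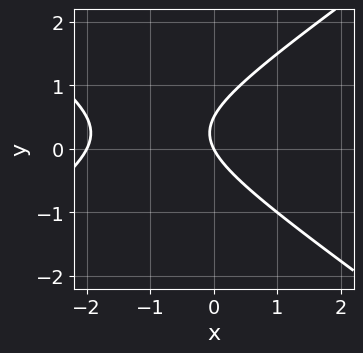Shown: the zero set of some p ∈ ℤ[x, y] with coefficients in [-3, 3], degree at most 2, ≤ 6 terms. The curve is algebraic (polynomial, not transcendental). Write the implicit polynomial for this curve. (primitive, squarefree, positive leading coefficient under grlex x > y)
First, deg p = 2.
Next, from the axis intercepts and sections: the x-axis gridline crossings are at x ∈ {-2, 0}; it meets the y-axis at y = 0 (among the integer gridlines).
Finally, solving for integer coefficients yields p as stated.

x^2 - 2*y^2 + 2*x + y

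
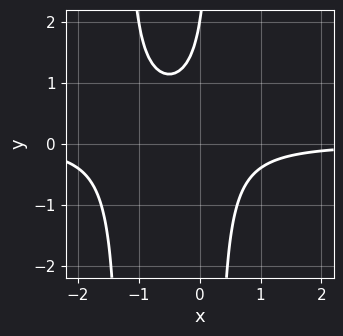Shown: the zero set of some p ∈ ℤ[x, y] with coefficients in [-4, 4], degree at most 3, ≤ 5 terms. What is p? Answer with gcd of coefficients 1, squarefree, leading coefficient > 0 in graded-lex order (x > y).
1. The degree is 3 — no degree-2 curve has this shape.
2. Against the integer gridlines: no x-intercept at any integer in the box; it crosses the y-axis at the gridline y = 2.
3. These observations pin down the coefficients.

3*x^2*y + 3*x*y - y + 2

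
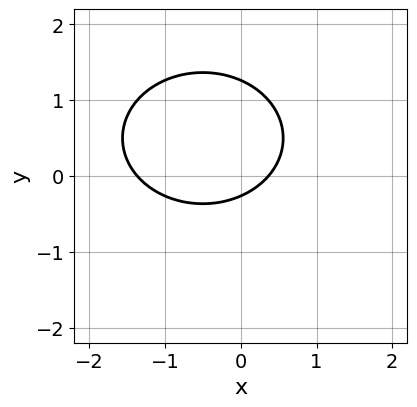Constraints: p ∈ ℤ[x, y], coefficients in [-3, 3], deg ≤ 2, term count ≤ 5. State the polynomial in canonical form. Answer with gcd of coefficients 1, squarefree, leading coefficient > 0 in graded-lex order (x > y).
deg p = 2. A generic line meets the curve in up to 2 points.
The integer polynomial consistent with all of this is the stated p.

2*x^2 + 3*y^2 + 2*x - 3*y - 1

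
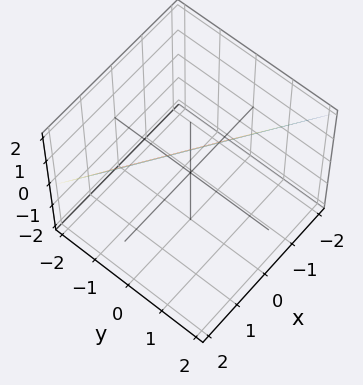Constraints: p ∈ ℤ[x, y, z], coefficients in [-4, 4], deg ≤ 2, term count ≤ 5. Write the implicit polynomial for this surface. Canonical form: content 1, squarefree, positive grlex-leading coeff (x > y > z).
The degree is 1 — the surface is flat (a plane).
Observable constraints: it meets the x-axis at x = -1 (among the integer gridlines); one z-axis crossing is at z = 1.
Solving for integer coefficients yields p as stated.

2*x + 3*y - 2*z + 2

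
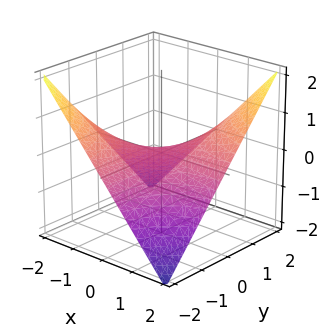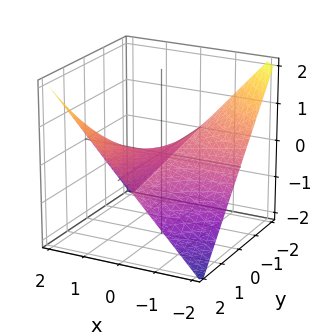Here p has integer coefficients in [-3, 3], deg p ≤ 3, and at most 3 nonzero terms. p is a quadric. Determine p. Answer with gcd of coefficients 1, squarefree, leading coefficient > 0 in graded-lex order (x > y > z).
x*y - 2*z

First, deg p = 2. A hyperbolic paraboloid; a quadric.
Next, from the axis intercepts and sections: every point of the y-axis in the box is on the surface; the visible x-axis segment lies entirely on the surface; one z-axis crossing is at z = 0.
Finally, assembling these constraints gives the stated polynomial.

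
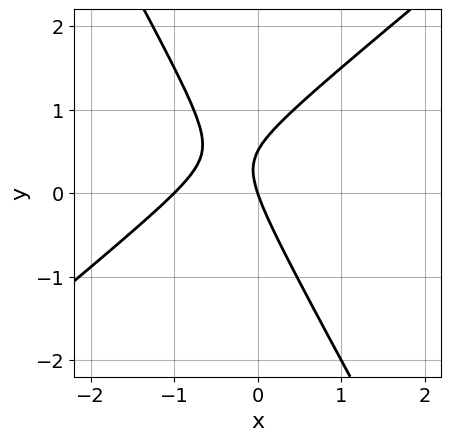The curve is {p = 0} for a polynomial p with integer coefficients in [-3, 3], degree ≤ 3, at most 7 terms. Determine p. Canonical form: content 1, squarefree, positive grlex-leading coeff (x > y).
3*x^2 - 2*x*y - 2*y^2 + 3*x + y

First, degree: a generic line meets the curve in up to 2 points, so deg p = 2.
Next, checking where it meets the axes: among the integer gridlines, it crosses the x-axis at x ∈ {-1, 0}; it meets the y-axis at y = 0 (among the integer gridlines).
Finally, the integer polynomial consistent with all of this is the stated p.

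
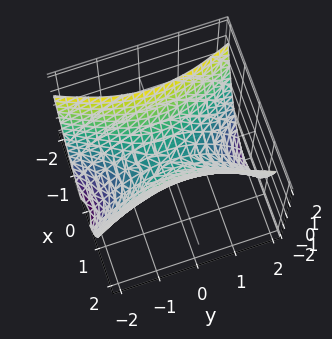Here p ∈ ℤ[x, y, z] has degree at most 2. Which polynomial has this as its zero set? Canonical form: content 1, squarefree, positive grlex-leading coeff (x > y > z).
First, deg p = 2.
Next, symmetries: mirror symmetry x ↦ −x ⇒ only even powers of x; it's symmetric under y → −y, forcing even powers of y.
Then, observable constraints: it crosses the y-axis at the gridline y = 0; it crosses the z-axis at the gridline z = 0; one x-axis crossing is at x = 0.
Finally, putting this together gives p.

3*x^2 - y^2 - 2*z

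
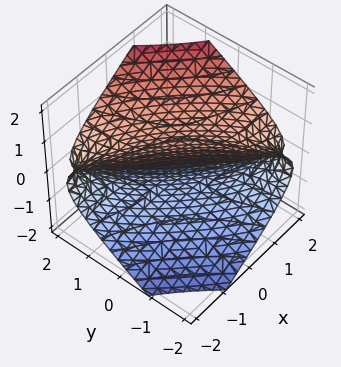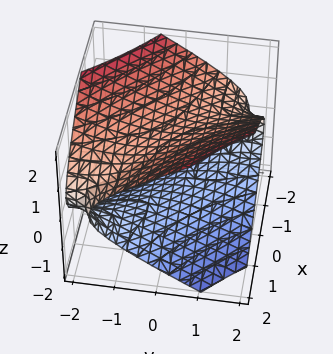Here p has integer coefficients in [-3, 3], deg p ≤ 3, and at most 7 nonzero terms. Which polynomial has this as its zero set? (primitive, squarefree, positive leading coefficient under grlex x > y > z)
x^2 + 3*x*y + y^2 - 3*z^2 + 3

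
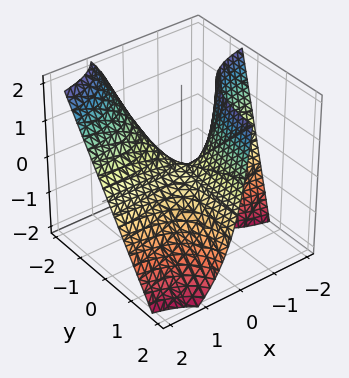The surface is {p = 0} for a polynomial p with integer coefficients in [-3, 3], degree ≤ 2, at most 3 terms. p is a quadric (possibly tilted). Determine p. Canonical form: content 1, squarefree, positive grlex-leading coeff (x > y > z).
(a) Degree: no degree-1 surface has this shape, so deg p = 2.
(b) Reading off the gridlines: it meets the z-axis at z = 0 (among the integer gridlines); the visible x-axis segment lies entirely on the surface.
(c) Fitting integer coefficients to these (and the overall shape) gives p. Check: (0, -1, 0) on the y-axis lies on the surface, and p(0, -1, 0) = 0. ✓

2*x*y + x*z + z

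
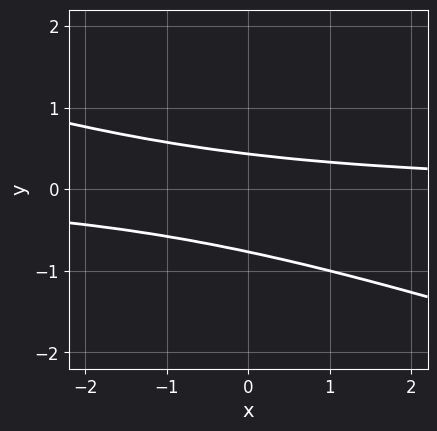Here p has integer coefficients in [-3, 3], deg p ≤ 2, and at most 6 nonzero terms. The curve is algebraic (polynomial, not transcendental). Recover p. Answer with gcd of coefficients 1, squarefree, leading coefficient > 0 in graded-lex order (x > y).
x*y + 3*y^2 + y - 1

(a) The degree is 2 — a generic line meets the curve in up to 2 points.
(b) Reading off the gridlines: it misses every integer gridline on the x-axis.
(c) These observations pin down the coefficients.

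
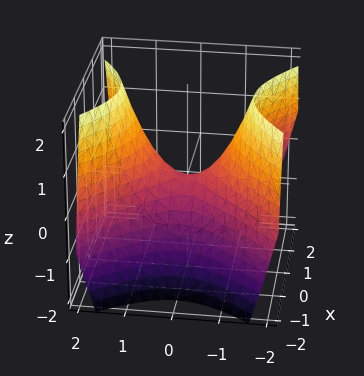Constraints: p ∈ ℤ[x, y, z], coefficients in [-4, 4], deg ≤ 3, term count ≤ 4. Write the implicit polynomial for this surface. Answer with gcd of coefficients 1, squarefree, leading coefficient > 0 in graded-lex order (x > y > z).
(a) deg p = 2. A hyperbolic paraboloid; a quadric.
(b) Symmetries: it's symmetric under x → −x, forcing even powers of x; the y ↦ −y reflection is a symmetry, so y appears only in even powers.
(c) From the visible intercepts: it meets the x-axis at x = 0 (among the integer gridlines); it crosses the z-axis at the gridline z = 0.
(d) Matching integer coefficients to the picture gives p.

x^2 - y^2 + z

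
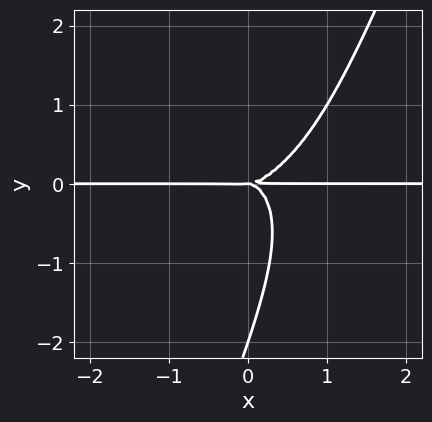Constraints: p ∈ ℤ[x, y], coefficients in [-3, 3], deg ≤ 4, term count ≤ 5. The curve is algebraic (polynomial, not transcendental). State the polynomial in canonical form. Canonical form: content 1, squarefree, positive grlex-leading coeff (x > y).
Degree: the shape is more complex than any degree-3 curve, so deg p = 4.
Reading off the gridlines: the visible x-axis segment lies entirely on the curve; among the integer gridlines, it crosses the y-axis at y ∈ {-2, 0}.
Together with the visible shape, these determine p as stated.

2*x^3*y - 2*x^2*y^2 + 3*x*y^3 - y^4 - 2*y^3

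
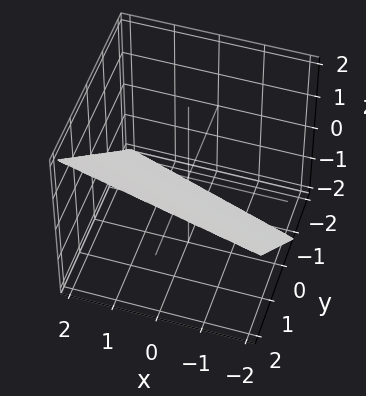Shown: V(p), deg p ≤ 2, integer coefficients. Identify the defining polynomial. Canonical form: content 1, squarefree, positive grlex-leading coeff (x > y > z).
1. Degree: the surface is flat (a plane), so deg p = 1.
2. From the axis intercepts and sections: one x-axis crossing is at x = 2.
3. Together with the visible shape, these determine p as stated.

x + 3*y - 3*z - 2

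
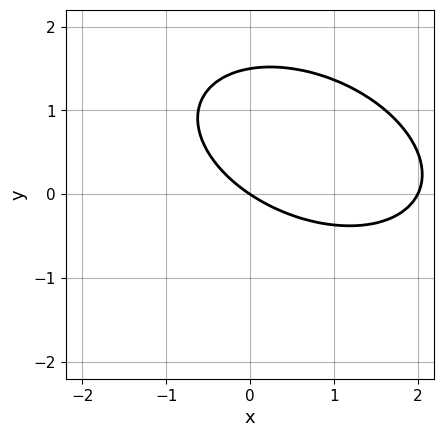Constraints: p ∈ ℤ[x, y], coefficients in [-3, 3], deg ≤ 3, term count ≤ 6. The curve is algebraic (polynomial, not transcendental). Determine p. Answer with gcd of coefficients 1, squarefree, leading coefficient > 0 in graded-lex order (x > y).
x^2 + x*y + 2*y^2 - 2*x - 3*y

(a) Degree: no degree-1 curve has this shape, so deg p = 2.
(b) From the visible intercepts: the x-axis gridline crossings are at x ∈ {0, 2}; it crosses the y-axis at the gridline y = 0.
(c) Fitting integer coefficients to these (and the overall shape) gives p.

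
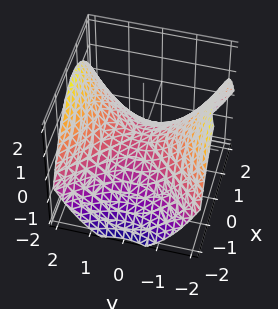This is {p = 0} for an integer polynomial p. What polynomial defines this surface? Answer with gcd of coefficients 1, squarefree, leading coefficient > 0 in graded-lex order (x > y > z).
1. Degree: a hyperbolic paraboloid; a quadric, so deg p = 2.
2. Symmetries: mirror symmetry y ↦ −y ⇒ only even powers of y; it's symmetric under x → −x, forcing even powers of x.
3. Observable constraints: it crosses the x-axis at the gridline x = 0; one z-axis crossing is at z = 0; it crosses the y-axis at the gridline y = 0.
4. Fitting integer coefficients to these (and the overall shape) gives p.

x^2 - y^2 + 2*z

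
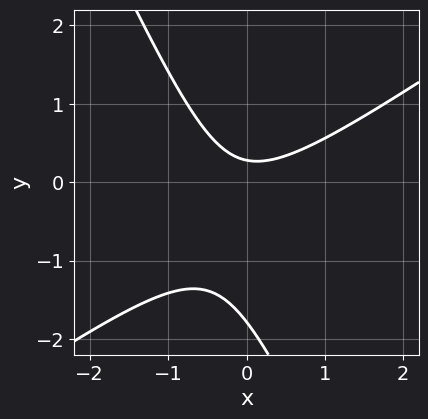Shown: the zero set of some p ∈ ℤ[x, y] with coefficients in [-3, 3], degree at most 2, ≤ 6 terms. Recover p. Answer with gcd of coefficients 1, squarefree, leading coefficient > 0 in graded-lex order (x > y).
deg p = 2. The shape is more complex than any degree-1 curve.
Checking where it meets the axes: no x-intercept at any integer in the box.
Assembling these constraints gives the stated polynomial.

3*x^2 - 3*x*y - 2*y^2 - 3*y + 1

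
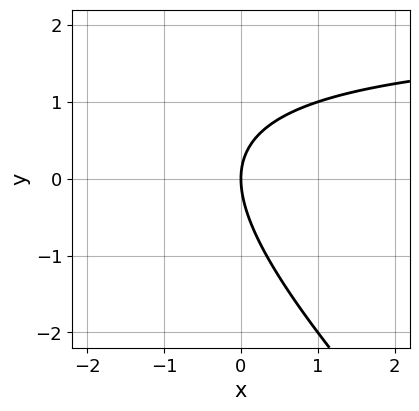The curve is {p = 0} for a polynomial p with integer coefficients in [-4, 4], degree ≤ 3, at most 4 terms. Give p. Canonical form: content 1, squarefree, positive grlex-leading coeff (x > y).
The degree is 2 — the shape is more complex than any degree-1 curve.
Reading off the gridlines: one x-axis crossing is at x = 0; it crosses the y-axis at the gridline y = 0.
Fitting integer coefficients to these (and the overall shape) gives p.

x*y + y^2 - 2*x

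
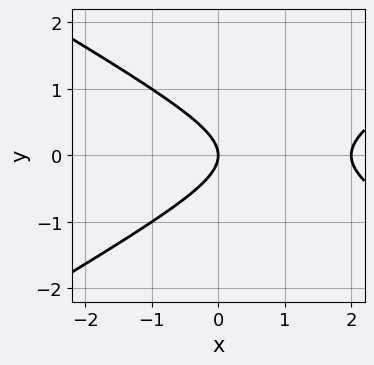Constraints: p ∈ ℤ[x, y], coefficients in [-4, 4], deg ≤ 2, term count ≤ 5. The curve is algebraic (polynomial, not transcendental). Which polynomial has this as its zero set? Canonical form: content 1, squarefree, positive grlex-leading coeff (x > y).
x^2 - 3*y^2 - 2*x

The degree is 2 — the shape is more complex than any degree-1 curve.
Symmetries: the y ↦ −y reflection is a symmetry, so y appears only in even powers.
Against the integer gridlines: among the integer gridlines, it crosses the x-axis at x ∈ {0, 2}; it crosses the y-axis at the gridline y = 0.
These observations pin down the coefficients.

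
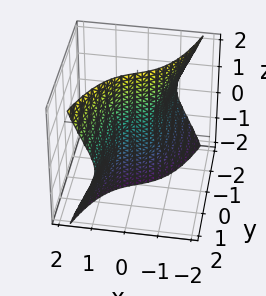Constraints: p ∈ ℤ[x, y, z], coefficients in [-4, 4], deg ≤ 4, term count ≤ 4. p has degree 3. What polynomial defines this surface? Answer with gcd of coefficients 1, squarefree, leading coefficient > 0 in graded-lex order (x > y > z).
3*x^3 + x*z^2 - 2*y*z^2 - y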